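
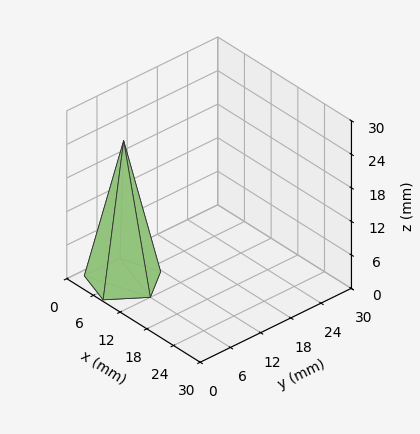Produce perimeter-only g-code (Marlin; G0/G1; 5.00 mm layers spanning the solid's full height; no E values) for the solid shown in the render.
Reading the render: the shape is a regular 5-sided pyramid, base circumscribed radius ≈ 6 mm, apex at z ≈ 25 mm (dimensions read to the nearest mm from the axis ticks). For the g-code, the solid's height is divided into equal slices at the stated Δz and each level perimeter traced with G1 moves after a G0 lift.

; perimeter-only toolpath
G21 ; units = mm
G90 ; absolute positioning
G28 ; home
; layer 1
G0 Z5.00
G0 X10.80 Y6.00
G1 X7.48 Y10.57
G1 X2.12 Y8.82
G1 X2.12 Y3.18
G1 X7.48 Y1.43
G1 X10.80 Y6.00
; layer 2
G0 Z10.00
G0 X9.60 Y6.00
G1 X7.11 Y9.43
G1 X3.09 Y8.12
G1 X3.09 Y3.88
G1 X7.11 Y2.57
G1 X9.60 Y6.00
; layer 3
G0 Z15.00
G0 X8.40 Y6.00
G1 X6.74 Y8.28
G1 X4.06 Y7.41
G1 X4.06 Y4.59
G1 X6.74 Y3.72
G1 X8.40 Y6.00
; layer 4
G0 Z20.00
G0 X7.20 Y6.00
G1 X6.37 Y7.14
G1 X5.03 Y6.71
G1 X5.03 Y5.29
G1 X6.37 Y4.86
G1 X7.20 Y6.00
M2 ; end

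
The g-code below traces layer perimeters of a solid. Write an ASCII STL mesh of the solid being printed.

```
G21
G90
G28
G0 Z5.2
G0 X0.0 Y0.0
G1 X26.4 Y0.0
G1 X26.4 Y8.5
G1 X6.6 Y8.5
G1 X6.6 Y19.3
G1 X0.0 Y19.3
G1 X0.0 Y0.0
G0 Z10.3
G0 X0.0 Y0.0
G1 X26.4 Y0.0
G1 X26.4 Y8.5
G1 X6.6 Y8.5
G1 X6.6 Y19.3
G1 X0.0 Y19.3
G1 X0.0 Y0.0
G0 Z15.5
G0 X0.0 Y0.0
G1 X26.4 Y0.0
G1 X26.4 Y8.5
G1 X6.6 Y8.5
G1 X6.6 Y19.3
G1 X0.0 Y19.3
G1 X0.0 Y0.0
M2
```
solid part
  facet normal 0.0000 0.0000 -1.0000
    outer loop
      vertex 26.4 8.5 0.0
      vertex 26.4 0.0 0.0
      vertex 0.0 0.0 0.0
    endloop
  endfacet
  facet normal 0.0000 0.0000 -1.0000
    outer loop
      vertex 6.6 8.5 0.0
      vertex 26.4 8.5 0.0
      vertex 0.0 0.0 0.0
    endloop
  endfacet
  facet normal 0.0000 0.0000 -1.0000
    outer loop
      vertex 6.6 19.3 0.0
      vertex 6.6 8.5 0.0
      vertex 0.0 0.0 0.0
    endloop
  endfacet
  facet normal 0.0000 0.0000 -1.0000
    outer loop
      vertex 0.0 19.3 0.0
      vertex 6.6 19.3 0.0
      vertex 0.0 0.0 0.0
    endloop
  endfacet
  facet normal 0.0000 0.0000 1.0000
    outer loop
      vertex 0.0 0.0 15.5
      vertex 26.4 0.0 15.5
      vertex 26.4 8.5 15.5
    endloop
  endfacet
  facet normal 0.0000 0.0000 1.0000
    outer loop
      vertex 0.0 0.0 15.5
      vertex 26.4 8.5 15.5
      vertex 6.6 8.5 15.5
    endloop
  endfacet
  facet normal 0.0000 0.0000 1.0000
    outer loop
      vertex 0.0 0.0 15.5
      vertex 6.6 8.5 15.5
      vertex 6.6 19.3 15.5
    endloop
  endfacet
  facet normal 0.0000 0.0000 1.0000
    outer loop
      vertex 0.0 0.0 15.5
      vertex 6.6 19.3 15.5
      vertex 0.0 19.3 15.5
    endloop
  endfacet
  facet normal 0.0000 -1.0000 0.0000
    outer loop
      vertex 0.0 0.0 0.0
      vertex 26.4 0.0 0.0
      vertex 26.4 0.0 15.5
    endloop
  endfacet
  facet normal 0.0000 -1.0000 0.0000
    outer loop
      vertex 0.0 0.0 0.0
      vertex 26.4 0.0 15.5
      vertex 0.0 0.0 15.5
    endloop
  endfacet
  facet normal 1.0000 0.0000 0.0000
    outer loop
      vertex 26.4 0.0 0.0
      vertex 26.4 8.5 0.0
      vertex 26.4 8.5 15.5
    endloop
  endfacet
  facet normal 1.0000 0.0000 0.0000
    outer loop
      vertex 26.4 0.0 0.0
      vertex 26.4 8.5 15.5
      vertex 26.4 0.0 15.5
    endloop
  endfacet
  facet normal 0.0000 1.0000 0.0000
    outer loop
      vertex 26.4 8.5 0.0
      vertex 6.6 8.5 0.0
      vertex 6.6 8.5 15.5
    endloop
  endfacet
  facet normal 0.0000 1.0000 0.0000
    outer loop
      vertex 26.4 8.5 0.0
      vertex 6.6 8.5 15.5
      vertex 26.4 8.5 15.5
    endloop
  endfacet
  facet normal 1.0000 0.0000 0.0000
    outer loop
      vertex 6.6 8.5 0.0
      vertex 6.6 19.3 0.0
      vertex 6.6 19.3 15.5
    endloop
  endfacet
  facet normal 1.0000 0.0000 0.0000
    outer loop
      vertex 6.6 8.5 0.0
      vertex 6.6 19.3 15.5
      vertex 6.6 8.5 15.5
    endloop
  endfacet
  facet normal 0.0000 1.0000 0.0000
    outer loop
      vertex 6.6 19.3 0.0
      vertex 0.0 19.3 0.0
      vertex 0.0 19.3 15.5
    endloop
  endfacet
  facet normal 0.0000 1.0000 0.0000
    outer loop
      vertex 6.6 19.3 0.0
      vertex 0.0 19.3 15.5
      vertex 6.6 19.3 15.5
    endloop
  endfacet
  facet normal -1.0000 0.0000 0.0000
    outer loop
      vertex 0.0 19.3 0.0
      vertex 0.0 0.0 0.0
      vertex 0.0 0.0 15.5
    endloop
  endfacet
  facet normal -1.0000 0.0000 0.0000
    outer loop
      vertex 0.0 19.3 0.0
      vertex 0.0 0.0 15.5
      vertex 0.0 19.3 15.5
    endloop
  endfacet
endsolid part

The G0 Z moves step by Δz≈5.2 mm. Every layer's G1 loop is the same polygon, so the solid is a straight extrusion of it from z=0 to z≈15.5. Closing with flat bottom and top caps and triangulating gives 20 facets — an L-shaped prism: outer 26.4 × 19.3 mm, arm thicknesses ≈ 8.5 mm (horizontal) and 6.6 mm (vertical), extruded 15.5 mm in z.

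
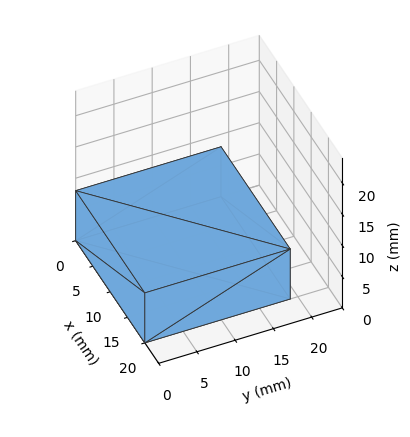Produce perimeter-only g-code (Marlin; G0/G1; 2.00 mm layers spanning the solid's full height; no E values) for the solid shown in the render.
Reading the render: the shape is a rectangular box, roughly 20 × 19 mm footprint and 8 mm tall (dimensions read to the nearest mm from the axis ticks). For the g-code, the solid's height is divided into equal slices at the stated Δz and each level perimeter traced with G1 moves after a G0 lift.

; perimeter-only toolpath
G21 ; units = mm
G90 ; absolute positioning
G28 ; home
; layer 1
G0 Z2.00
G0 X0.00 Y0.00
G1 X20.00 Y0.00
G1 X20.00 Y19.00
G1 X0.00 Y19.00
G1 X0.00 Y0.00
; layer 2
G0 Z4.00
G0 X0.00 Y0.00
G1 X20.00 Y0.00
G1 X20.00 Y19.00
G1 X0.00 Y19.00
G1 X0.00 Y0.00
; layer 3
G0 Z6.00
G0 X0.00 Y0.00
G1 X20.00 Y0.00
G1 X20.00 Y19.00
G1 X0.00 Y19.00
G1 X0.00 Y0.00
; layer 4
G0 Z8.00
G0 X0.00 Y0.00
G1 X20.00 Y0.00
G1 X20.00 Y19.00
G1 X0.00 Y19.00
G1 X0.00 Y0.00
M2 ; end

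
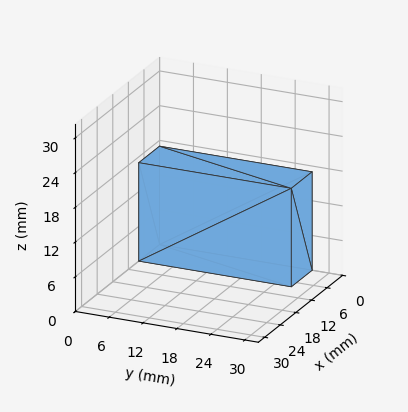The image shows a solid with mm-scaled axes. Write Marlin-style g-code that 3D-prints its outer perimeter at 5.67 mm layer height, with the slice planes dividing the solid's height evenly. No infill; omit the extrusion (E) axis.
Reading the render: the shape is a rectangular box, roughly 8 × 27 mm footprint and 17 mm tall (dimensions read to the nearest mm from the axis ticks). For the g-code, the solid's height is divided into equal slices at the stated Δz and each level perimeter traced with G1 moves after a G0 lift.

; perimeter-only toolpath
G21 ; units = mm
G90 ; absolute positioning
G28 ; home
; layer 1
G0 Z5.67
G0 X0.00 Y0.00
G1 X8.00 Y0.00
G1 X8.00 Y27.00
G1 X0.00 Y27.00
G1 X0.00 Y0.00
; layer 2
G0 Z11.33
G0 X0.00 Y0.00
G1 X8.00 Y0.00
G1 X8.00 Y27.00
G1 X0.00 Y27.00
G1 X0.00 Y0.00
; layer 3
G0 Z17.00
G0 X0.00 Y0.00
G1 X8.00 Y0.00
G1 X8.00 Y27.00
G1 X0.00 Y27.00
G1 X0.00 Y0.00
M2 ; end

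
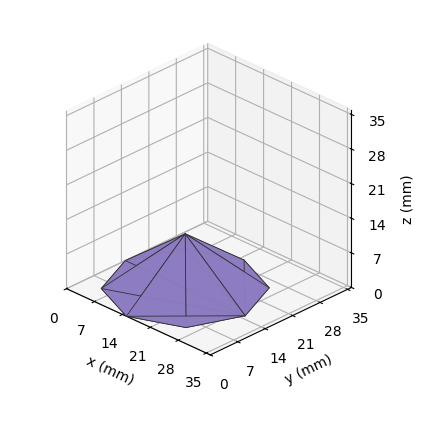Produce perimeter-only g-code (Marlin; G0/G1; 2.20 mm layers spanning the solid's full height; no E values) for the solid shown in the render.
Reading the render: the shape is a regular 8-sided pyramid, base circumscribed radius ≈ 15 mm, apex at z ≈ 11 mm (dimensions read to the nearest mm from the axis ticks). For the g-code, the solid's height is divided into equal slices at the stated Δz and each level perimeter traced with G1 moves after a G0 lift.

; perimeter-only toolpath
G21 ; units = mm
G90 ; absolute positioning
G28 ; home
; layer 1
G0 Z2.20
G0 X27.00 Y15.00
G1 X23.49 Y23.49
G1 X15.00 Y27.00
G1 X6.51 Y23.49
G1 X3.00 Y15.00
G1 X6.51 Y6.51
G1 X15.00 Y3.00
G1 X23.49 Y6.51
G1 X27.00 Y15.00
; layer 2
G0 Z4.40
G0 X24.00 Y15.00
G1 X21.37 Y21.37
G1 X15.00 Y24.00
G1 X8.63 Y21.37
G1 X6.00 Y15.00
G1 X8.63 Y8.63
G1 X15.00 Y6.00
G1 X21.37 Y8.63
G1 X24.00 Y15.00
; layer 3
G0 Z6.60
G0 X21.00 Y15.00
G1 X19.24 Y19.24
G1 X15.00 Y21.00
G1 X10.76 Y19.24
G1 X9.00 Y15.00
G1 X10.76 Y10.76
G1 X15.00 Y9.00
G1 X19.24 Y10.76
G1 X21.00 Y15.00
; layer 4
G0 Z8.80
G0 X18.00 Y15.00
G1 X17.12 Y17.12
G1 X15.00 Y18.00
G1 X12.88 Y17.12
G1 X12.00 Y15.00
G1 X12.88 Y12.88
G1 X15.00 Y12.00
G1 X17.12 Y12.88
G1 X18.00 Y15.00
M2 ; end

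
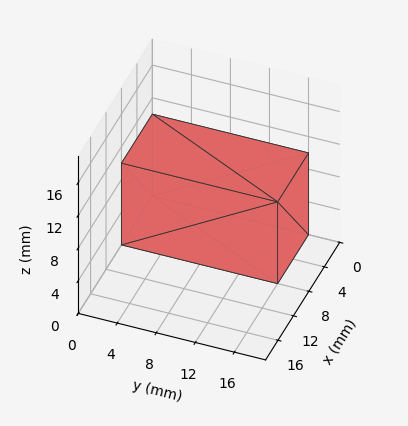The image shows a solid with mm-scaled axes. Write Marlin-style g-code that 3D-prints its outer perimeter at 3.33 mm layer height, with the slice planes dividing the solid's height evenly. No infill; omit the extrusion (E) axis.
Reading the render: the shape is a rectangular box, roughly 8 × 16 mm footprint and 10 mm tall (dimensions read to the nearest mm from the axis ticks). For the g-code, the solid's height is divided into equal slices at the stated Δz and each level perimeter traced with G1 moves after a G0 lift.

; perimeter-only toolpath
G21 ; units = mm
G90 ; absolute positioning
G28 ; home
; layer 1
G0 Z3.33
G0 X0.00 Y0.00
G1 X8.00 Y0.00
G1 X8.00 Y16.00
G1 X0.00 Y16.00
G1 X0.00 Y0.00
; layer 2
G0 Z6.67
G0 X0.00 Y0.00
G1 X8.00 Y0.00
G1 X8.00 Y16.00
G1 X0.00 Y16.00
G1 X0.00 Y0.00
; layer 3
G0 Z10.00
G0 X0.00 Y0.00
G1 X8.00 Y0.00
G1 X8.00 Y16.00
G1 X0.00 Y16.00
G1 X0.00 Y0.00
M2 ; end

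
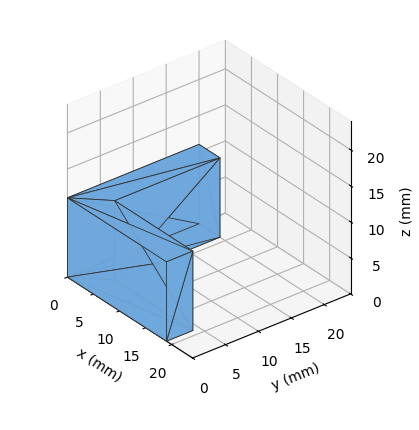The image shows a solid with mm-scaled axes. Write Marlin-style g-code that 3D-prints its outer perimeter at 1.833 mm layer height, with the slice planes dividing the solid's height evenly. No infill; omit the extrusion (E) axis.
Reading the render: the shape is an L-shaped prism: outer 19 × 20 mm, arm thicknesses ≈ 4 mm (horizontal) and 4 mm (vertical), extruded 11 mm in z (dimensions read to the nearest mm from the axis ticks). For the g-code, the solid's height is divided into equal slices at the stated Δz and each level perimeter traced with G1 moves after a G0 lift.

; perimeter-only toolpath
G21 ; units = mm
G90 ; absolute positioning
G28 ; home
; layer 1
G0 Z1.833
G0 X0.000 Y0.000
G1 X19.000 Y0.000
G1 X19.000 Y4.000
G1 X4.000 Y4.000
G1 X4.000 Y20.000
G1 X0.000 Y20.000
G1 X0.000 Y0.000
; layer 2
G0 Z3.667
G0 X0.000 Y0.000
G1 X19.000 Y0.000
G1 X19.000 Y4.000
G1 X4.000 Y4.000
G1 X4.000 Y20.000
G1 X0.000 Y20.000
G1 X0.000 Y0.000
; layer 3
G0 Z5.500
G0 X0.000 Y0.000
G1 X19.000 Y0.000
G1 X19.000 Y4.000
G1 X4.000 Y4.000
G1 X4.000 Y20.000
G1 X0.000 Y20.000
G1 X0.000 Y0.000
; layer 4
G0 Z7.333
G0 X0.000 Y0.000
G1 X19.000 Y0.000
G1 X19.000 Y4.000
G1 X4.000 Y4.000
G1 X4.000 Y20.000
G1 X0.000 Y20.000
G1 X0.000 Y0.000
; layer 5
G0 Z9.167
G0 X0.000 Y0.000
G1 X19.000 Y0.000
G1 X19.000 Y4.000
G1 X4.000 Y4.000
G1 X4.000 Y20.000
G1 X0.000 Y20.000
G1 X0.000 Y0.000
; layer 6
G0 Z11.000
G0 X0.000 Y0.000
G1 X19.000 Y0.000
G1 X19.000 Y4.000
G1 X4.000 Y4.000
G1 X4.000 Y20.000
G1 X0.000 Y20.000
G1 X0.000 Y0.000
M2 ; end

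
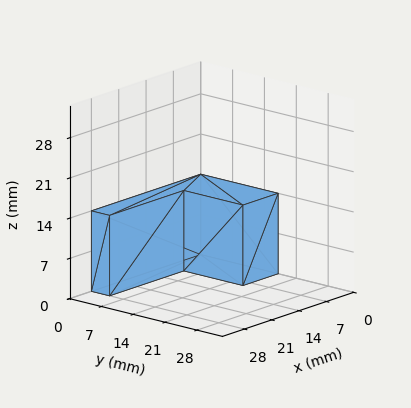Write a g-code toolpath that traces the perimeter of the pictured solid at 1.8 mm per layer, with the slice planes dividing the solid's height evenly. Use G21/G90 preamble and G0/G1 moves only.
Reading the render: the shape is an L-shaped prism: outer 28 × 17 mm, arm thicknesses ≈ 4 mm (horizontal) and 9 mm (vertical), extruded 14 mm in z (dimensions read to the nearest mm from the axis ticks). For the g-code, the solid's height is divided into equal slices at the stated Δz and each level perimeter traced with G1 moves after a G0 lift.

; perimeter-only toolpath
G21 ; units = mm
G90 ; absolute positioning
G28 ; home
; layer 1
G0 Z1.8
G0 X0.0 Y0.0
G1 X28.0 Y0.0
G1 X28.0 Y4.0
G1 X9.0 Y4.0
G1 X9.0 Y17.0
G1 X0.0 Y17.0
G1 X0.0 Y0.0
; layer 2
G0 Z3.5
G0 X0.0 Y0.0
G1 X28.0 Y0.0
G1 X28.0 Y4.0
G1 X9.0 Y4.0
G1 X9.0 Y17.0
G1 X0.0 Y17.0
G1 X0.0 Y0.0
; layer 3
G0 Z5.2
G0 X0.0 Y0.0
G1 X28.0 Y0.0
G1 X28.0 Y4.0
G1 X9.0 Y4.0
G1 X9.0 Y17.0
G1 X0.0 Y17.0
G1 X0.0 Y0.0
; layer 4
G0 Z7.0
G0 X0.0 Y0.0
G1 X28.0 Y0.0
G1 X28.0 Y4.0
G1 X9.0 Y4.0
G1 X9.0 Y17.0
G1 X0.0 Y17.0
G1 X0.0 Y0.0
; layer 5
G0 Z8.8
G0 X0.0 Y0.0
G1 X28.0 Y0.0
G1 X28.0 Y4.0
G1 X9.0 Y4.0
G1 X9.0 Y17.0
G1 X0.0 Y17.0
G1 X0.0 Y0.0
; layer 6
G0 Z10.5
G0 X0.0 Y0.0
G1 X28.0 Y0.0
G1 X28.0 Y4.0
G1 X9.0 Y4.0
G1 X9.0 Y17.0
G1 X0.0 Y17.0
G1 X0.0 Y0.0
; layer 7
G0 Z12.2
G0 X0.0 Y0.0
G1 X28.0 Y0.0
G1 X28.0 Y4.0
G1 X9.0 Y4.0
G1 X9.0 Y17.0
G1 X0.0 Y17.0
G1 X0.0 Y0.0
; layer 8
G0 Z14.0
G0 X0.0 Y0.0
G1 X28.0 Y0.0
G1 X28.0 Y4.0
G1 X9.0 Y4.0
G1 X9.0 Y17.0
G1 X0.0 Y17.0
G1 X0.0 Y0.0
M2 ; end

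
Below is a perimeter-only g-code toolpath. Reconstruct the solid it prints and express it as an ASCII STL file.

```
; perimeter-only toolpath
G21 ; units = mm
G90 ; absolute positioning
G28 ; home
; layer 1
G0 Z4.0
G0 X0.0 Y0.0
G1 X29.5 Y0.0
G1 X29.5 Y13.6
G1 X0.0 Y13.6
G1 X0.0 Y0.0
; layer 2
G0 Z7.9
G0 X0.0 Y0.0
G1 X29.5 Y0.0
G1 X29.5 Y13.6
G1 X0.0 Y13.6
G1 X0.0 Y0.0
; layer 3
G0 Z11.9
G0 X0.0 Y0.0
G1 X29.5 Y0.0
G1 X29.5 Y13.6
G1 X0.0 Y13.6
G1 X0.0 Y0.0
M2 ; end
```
solid part
  facet normal 0.0000 0.0000 -1.0000
    outer loop
      vertex 29.5 13.6 0.0
      vertex 29.5 0.0 0.0
      vertex 0.0 0.0 0.0
    endloop
  endfacet
  facet normal 0.0000 0.0000 -1.0000
    outer loop
      vertex 0.0 13.6 0.0
      vertex 29.5 13.6 0.0
      vertex 0.0 0.0 0.0
    endloop
  endfacet
  facet normal 0.0000 0.0000 1.0000
    outer loop
      vertex 0.0 0.0 11.9
      vertex 29.5 0.0 11.9
      vertex 29.5 13.6 11.9
    endloop
  endfacet
  facet normal 0.0000 0.0000 1.0000
    outer loop
      vertex 0.0 0.0 11.9
      vertex 29.5 13.6 11.9
      vertex 0.0 13.6 11.9
    endloop
  endfacet
  facet normal 0.0000 -1.0000 0.0000
    outer loop
      vertex 0.0 0.0 0.0
      vertex 29.5 0.0 0.0
      vertex 29.5 0.0 11.9
    endloop
  endfacet
  facet normal 0.0000 -1.0000 0.0000
    outer loop
      vertex 0.0 0.0 0.0
      vertex 29.5 0.0 11.9
      vertex 0.0 0.0 11.9
    endloop
  endfacet
  facet normal 0.0000 1.0000 0.0000
    outer loop
      vertex 29.5 13.6 11.9
      vertex 29.5 13.6 0.0
      vertex 0.0 13.6 0.0
    endloop
  endfacet
  facet normal 0.0000 1.0000 0.0000
    outer loop
      vertex 0.0 13.6 11.9
      vertex 29.5 13.6 11.9
      vertex 0.0 13.6 0.0
    endloop
  endfacet
  facet normal -1.0000 0.0000 0.0000
    outer loop
      vertex 0.0 13.6 11.9
      vertex 0.0 13.6 0.0
      vertex 0.0 0.0 0.0
    endloop
  endfacet
  facet normal -1.0000 0.0000 0.0000
    outer loop
      vertex 0.0 0.0 11.9
      vertex 0.0 13.6 11.9
      vertex 0.0 0.0 0.0
    endloop
  endfacet
  facet normal 1.0000 0.0000 0.0000
    outer loop
      vertex 29.5 0.0 0.0
      vertex 29.5 13.6 0.0
      vertex 29.5 13.6 11.9
    endloop
  endfacet
  facet normal 1.0000 0.0000 0.0000
    outer loop
      vertex 29.5 0.0 0.0
      vertex 29.5 13.6 11.9
      vertex 29.5 0.0 11.9
    endloop
  endfacet
endsolid part

The G0 Z moves step by Δz≈4.0 mm. Every layer's G1 loop is the same polygon, so the solid is a straight extrusion of it from z=0 to z≈11.9. Closing with flat bottom and top caps and triangulating gives 12 facets — a rectangular box, roughly 29.5 × 13.6 mm footprint and 11.9 mm tall.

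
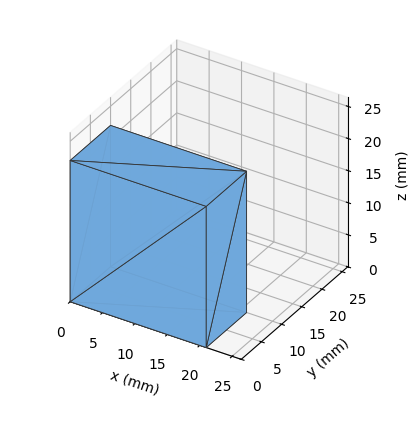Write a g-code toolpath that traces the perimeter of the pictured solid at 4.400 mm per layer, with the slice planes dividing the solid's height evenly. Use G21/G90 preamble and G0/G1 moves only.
Reading the render: the shape is a rectangular box, roughly 21 × 10 mm footprint and 22 mm tall (dimensions read to the nearest mm from the axis ticks). For the g-code, the solid's height is divided into equal slices at the stated Δz and each level perimeter traced with G1 moves after a G0 lift.

; perimeter-only toolpath
G21 ; units = mm
G90 ; absolute positioning
G28 ; home
; layer 1
G0 Z4.400
G0 X0.000 Y0.000
G1 X21.000 Y0.000
G1 X21.000 Y10.000
G1 X0.000 Y10.000
G1 X0.000 Y0.000
; layer 2
G0 Z8.800
G0 X0.000 Y0.000
G1 X21.000 Y0.000
G1 X21.000 Y10.000
G1 X0.000 Y10.000
G1 X0.000 Y0.000
; layer 3
G0 Z13.200
G0 X0.000 Y0.000
G1 X21.000 Y0.000
G1 X21.000 Y10.000
G1 X0.000 Y10.000
G1 X0.000 Y0.000
; layer 4
G0 Z17.600
G0 X0.000 Y0.000
G1 X21.000 Y0.000
G1 X21.000 Y10.000
G1 X0.000 Y10.000
G1 X0.000 Y0.000
; layer 5
G0 Z22.000
G0 X0.000 Y0.000
G1 X21.000 Y0.000
G1 X21.000 Y10.000
G1 X0.000 Y10.000
G1 X0.000 Y0.000
M2 ; end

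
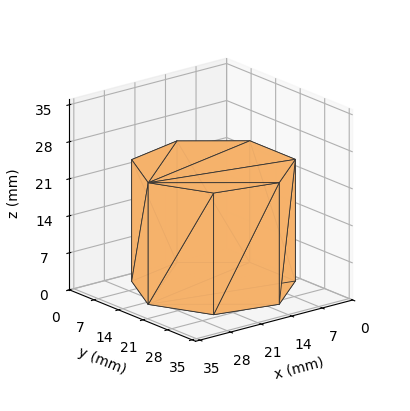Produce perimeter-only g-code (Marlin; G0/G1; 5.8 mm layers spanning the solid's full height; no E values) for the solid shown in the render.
Reading the render: the shape is a regular 7-sided prism (a cylinder approximated with 7 flat sides), circumscribed radius ≈ 15 mm, height ≈ 23 mm (dimensions read to the nearest mm from the axis ticks). For the g-code, the solid's height is divided into equal slices at the stated Δz and each level perimeter traced with G1 moves after a G0 lift.

; perimeter-only toolpath
G21 ; units = mm
G90 ; absolute positioning
G28 ; home
; layer 1
G0 Z5.8
G0 X30.0 Y15.0
G1 X24.4 Y26.7
G1 X11.7 Y29.6
G1 X1.5 Y21.5
G1 X1.5 Y8.5
G1 X11.7 Y0.4
G1 X24.4 Y3.3
G1 X30.0 Y15.0
; layer 2
G0 Z11.5
G0 X30.0 Y15.0
G1 X24.4 Y26.7
G1 X11.7 Y29.6
G1 X1.5 Y21.5
G1 X1.5 Y8.5
G1 X11.7 Y0.4
G1 X24.4 Y3.3
G1 X30.0 Y15.0
; layer 3
G0 Z17.2
G0 X30.0 Y15.0
G1 X24.4 Y26.7
G1 X11.7 Y29.6
G1 X1.5 Y21.5
G1 X1.5 Y8.5
G1 X11.7 Y0.4
G1 X24.4 Y3.3
G1 X30.0 Y15.0
; layer 4
G0 Z23.0
G0 X30.0 Y15.0
G1 X24.4 Y26.7
G1 X11.7 Y29.6
G1 X1.5 Y21.5
G1 X1.5 Y8.5
G1 X11.7 Y0.4
G1 X24.4 Y3.3
G1 X30.0 Y15.0
M2 ; end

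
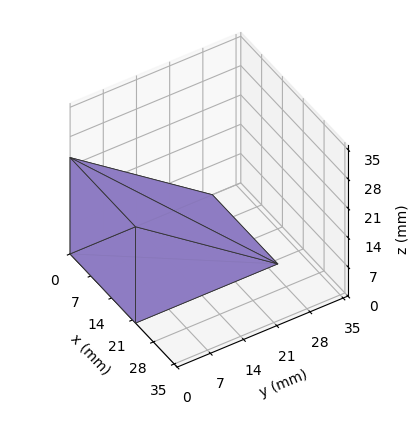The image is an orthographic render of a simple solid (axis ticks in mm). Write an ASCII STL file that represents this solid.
Reading the render: the shape is a wedge (ramp): 22 × 30 mm base, rising to 23 mm along the y=0 edge and sloping linearly to z=0 at y=30 (dimensions read to the nearest mm from the axis ticks). For the STL, each face is triangulated and given an outward normal.

solid part
  facet normal 0.0000 0.0000 -1.0000
    outer loop
      vertex 22.000 30.000 0.000
      vertex 22.000 0.000 0.000
      vertex 0.000 0.000 0.000
    endloop
  endfacet
  facet normal 0.0000 0.0000 -1.0000
    outer loop
      vertex 0.000 30.000 0.000
      vertex 22.000 30.000 0.000
      vertex 0.000 0.000 0.000
    endloop
  endfacet
  facet normal 0.0000 -1.0000 0.0000
    outer loop
      vertex 0.000 0.000 0.000
      vertex 22.000 0.000 0.000
      vertex 22.000 0.000 23.000
    endloop
  endfacet
  facet normal 0.0000 -1.0000 0.0000
    outer loop
      vertex 0.000 0.000 0.000
      vertex 22.000 0.000 23.000
      vertex 0.000 0.000 23.000
    endloop
  endfacet
  facet normal 0.0000 0.6084 0.7936
    outer loop
      vertex 0.000 0.000 23.000
      vertex 22.000 0.000 23.000
      vertex 22.000 30.000 0.000
    endloop
  endfacet
  facet normal 0.0000 0.6084 0.7936
    outer loop
      vertex 0.000 0.000 23.000
      vertex 22.000 30.000 0.000
      vertex 0.000 30.000 0.000
    endloop
  endfacet
  facet normal -1.0000 0.0000 0.0000
    outer loop
      vertex 0.000 0.000 23.000
      vertex 0.000 30.000 0.000
      vertex 0.000 0.000 0.000
    endloop
  endfacet
  facet normal 1.0000 0.0000 0.0000
    outer loop
      vertex 22.000 0.000 0.000
      vertex 22.000 30.000 0.000
      vertex 22.000 0.000 23.000
    endloop
  endfacet
endsolid part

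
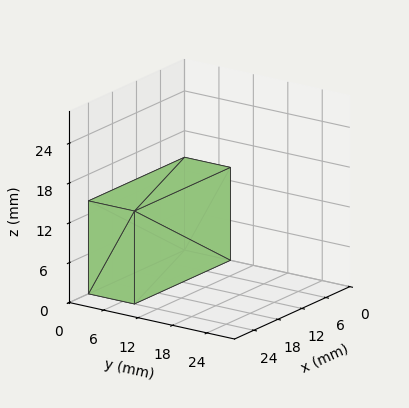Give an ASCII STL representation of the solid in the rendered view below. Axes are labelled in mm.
Reading the render: the shape is a rectangular box, roughly 24 × 8 mm footprint and 14 mm tall (dimensions read to the nearest mm from the axis ticks). For the STL, each face is triangulated and given an outward normal.

solid part
  facet normal 0.0000 0.0000 -1.0000
    outer loop
      vertex 24.000 8.000 0.000
      vertex 24.000 0.000 0.000
      vertex 0.000 0.000 0.000
    endloop
  endfacet
  facet normal 0.0000 0.0000 -1.0000
    outer loop
      vertex 0.000 8.000 0.000
      vertex 24.000 8.000 0.000
      vertex 0.000 0.000 0.000
    endloop
  endfacet
  facet normal 0.0000 0.0000 1.0000
    outer loop
      vertex 0.000 0.000 14.000
      vertex 24.000 0.000 14.000
      vertex 24.000 8.000 14.000
    endloop
  endfacet
  facet normal 0.0000 0.0000 1.0000
    outer loop
      vertex 0.000 0.000 14.000
      vertex 24.000 8.000 14.000
      vertex 0.000 8.000 14.000
    endloop
  endfacet
  facet normal 0.0000 -1.0000 0.0000
    outer loop
      vertex 0.000 0.000 0.000
      vertex 24.000 0.000 0.000
      vertex 24.000 0.000 14.000
    endloop
  endfacet
  facet normal 0.0000 -1.0000 0.0000
    outer loop
      vertex 0.000 0.000 0.000
      vertex 24.000 0.000 14.000
      vertex 0.000 0.000 14.000
    endloop
  endfacet
  facet normal 0.0000 1.0000 0.0000
    outer loop
      vertex 24.000 8.000 14.000
      vertex 24.000 8.000 0.000
      vertex 0.000 8.000 0.000
    endloop
  endfacet
  facet normal 0.0000 1.0000 0.0000
    outer loop
      vertex 0.000 8.000 14.000
      vertex 24.000 8.000 14.000
      vertex 0.000 8.000 0.000
    endloop
  endfacet
  facet normal -1.0000 0.0000 0.0000
    outer loop
      vertex 0.000 8.000 14.000
      vertex 0.000 8.000 0.000
      vertex 0.000 0.000 0.000
    endloop
  endfacet
  facet normal -1.0000 0.0000 0.0000
    outer loop
      vertex 0.000 0.000 14.000
      vertex 0.000 8.000 14.000
      vertex 0.000 0.000 0.000
    endloop
  endfacet
  facet normal 1.0000 0.0000 0.0000
    outer loop
      vertex 24.000 0.000 0.000
      vertex 24.000 8.000 0.000
      vertex 24.000 8.000 14.000
    endloop
  endfacet
  facet normal 1.0000 0.0000 0.0000
    outer loop
      vertex 24.000 0.000 0.000
      vertex 24.000 8.000 14.000
      vertex 24.000 0.000 14.000
    endloop
  endfacet
endsolid part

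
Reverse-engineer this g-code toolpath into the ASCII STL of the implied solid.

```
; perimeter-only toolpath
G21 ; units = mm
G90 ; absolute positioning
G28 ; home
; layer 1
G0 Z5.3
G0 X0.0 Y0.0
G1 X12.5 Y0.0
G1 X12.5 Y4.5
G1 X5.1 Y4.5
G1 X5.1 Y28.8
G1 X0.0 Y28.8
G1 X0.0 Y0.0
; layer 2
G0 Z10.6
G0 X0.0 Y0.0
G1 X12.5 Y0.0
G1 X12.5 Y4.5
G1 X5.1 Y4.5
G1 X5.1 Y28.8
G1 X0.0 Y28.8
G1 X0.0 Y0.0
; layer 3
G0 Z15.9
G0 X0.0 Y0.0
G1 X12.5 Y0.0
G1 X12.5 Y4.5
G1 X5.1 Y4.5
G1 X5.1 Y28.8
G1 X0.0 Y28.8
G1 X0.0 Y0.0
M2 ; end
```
solid part
  facet normal 0.0000 0.0000 -1.0000
    outer loop
      vertex 12.5 4.5 0.0
      vertex 12.5 0.0 0.0
      vertex 0.0 0.0 0.0
    endloop
  endfacet
  facet normal 0.0000 0.0000 -1.0000
    outer loop
      vertex 5.1 4.5 0.0
      vertex 12.5 4.5 0.0
      vertex 0.0 0.0 0.0
    endloop
  endfacet
  facet normal 0.0000 0.0000 -1.0000
    outer loop
      vertex 5.1 28.8 0.0
      vertex 5.1 4.5 0.0
      vertex 0.0 0.0 0.0
    endloop
  endfacet
  facet normal 0.0000 0.0000 -1.0000
    outer loop
      vertex 0.0 28.8 0.0
      vertex 5.1 28.8 0.0
      vertex 0.0 0.0 0.0
    endloop
  endfacet
  facet normal 0.0000 0.0000 1.0000
    outer loop
      vertex 0.0 0.0 15.9
      vertex 12.5 0.0 15.9
      vertex 12.5 4.5 15.9
    endloop
  endfacet
  facet normal 0.0000 0.0000 1.0000
    outer loop
      vertex 0.0 0.0 15.9
      vertex 12.5 4.5 15.9
      vertex 5.1 4.5 15.9
    endloop
  endfacet
  facet normal 0.0000 0.0000 1.0000
    outer loop
      vertex 0.0 0.0 15.9
      vertex 5.1 4.5 15.9
      vertex 5.1 28.8 15.9
    endloop
  endfacet
  facet normal 0.0000 0.0000 1.0000
    outer loop
      vertex 0.0 0.0 15.9
      vertex 5.1 28.8 15.9
      vertex 0.0 28.8 15.9
    endloop
  endfacet
  facet normal 0.0000 -1.0000 0.0000
    outer loop
      vertex 0.0 0.0 0.0
      vertex 12.5 0.0 0.0
      vertex 12.5 0.0 15.9
    endloop
  endfacet
  facet normal 0.0000 -1.0000 0.0000
    outer loop
      vertex 0.0 0.0 0.0
      vertex 12.5 0.0 15.9
      vertex 0.0 0.0 15.9
    endloop
  endfacet
  facet normal 1.0000 0.0000 0.0000
    outer loop
      vertex 12.5 0.0 0.0
      vertex 12.5 4.5 0.0
      vertex 12.5 4.5 15.9
    endloop
  endfacet
  facet normal 1.0000 0.0000 0.0000
    outer loop
      vertex 12.5 0.0 0.0
      vertex 12.5 4.5 15.9
      vertex 12.5 0.0 15.9
    endloop
  endfacet
  facet normal 0.0000 1.0000 0.0000
    outer loop
      vertex 12.5 4.5 0.0
      vertex 5.1 4.5 0.0
      vertex 5.1 4.5 15.9
    endloop
  endfacet
  facet normal 0.0000 1.0000 0.0000
    outer loop
      vertex 12.5 4.5 0.0
      vertex 5.1 4.5 15.9
      vertex 12.5 4.5 15.9
    endloop
  endfacet
  facet normal 1.0000 0.0000 0.0000
    outer loop
      vertex 5.1 4.5 0.0
      vertex 5.1 28.8 0.0
      vertex 5.1 28.8 15.9
    endloop
  endfacet
  facet normal 1.0000 0.0000 0.0000
    outer loop
      vertex 5.1 4.5 0.0
      vertex 5.1 28.8 15.9
      vertex 5.1 4.5 15.9
    endloop
  endfacet
  facet normal 0.0000 1.0000 0.0000
    outer loop
      vertex 5.1 28.8 0.0
      vertex 0.0 28.8 0.0
      vertex 0.0 28.8 15.9
    endloop
  endfacet
  facet normal 0.0000 1.0000 0.0000
    outer loop
      vertex 5.1 28.8 0.0
      vertex 0.0 28.8 15.9
      vertex 5.1 28.8 15.9
    endloop
  endfacet
  facet normal -1.0000 0.0000 0.0000
    outer loop
      vertex 0.0 28.8 0.0
      vertex 0.0 0.0 0.0
      vertex 0.0 0.0 15.9
    endloop
  endfacet
  facet normal -1.0000 0.0000 0.0000
    outer loop
      vertex 0.0 28.8 0.0
      vertex 0.0 0.0 15.9
      vertex 0.0 28.8 15.9
    endloop
  endfacet
endsolid part

The G0 Z moves step by Δz≈5.3 mm. Every layer's G1 loop is the same polygon, so the solid is a straight extrusion of it from z=0 to z≈15.9. Closing with flat bottom and top caps and triangulating gives 20 facets — an L-shaped prism: outer 12.5 × 28.8 mm, arm thicknesses ≈ 4.5 mm (horizontal) and 5.1 mm (vertical), extruded 15.9 mm in z.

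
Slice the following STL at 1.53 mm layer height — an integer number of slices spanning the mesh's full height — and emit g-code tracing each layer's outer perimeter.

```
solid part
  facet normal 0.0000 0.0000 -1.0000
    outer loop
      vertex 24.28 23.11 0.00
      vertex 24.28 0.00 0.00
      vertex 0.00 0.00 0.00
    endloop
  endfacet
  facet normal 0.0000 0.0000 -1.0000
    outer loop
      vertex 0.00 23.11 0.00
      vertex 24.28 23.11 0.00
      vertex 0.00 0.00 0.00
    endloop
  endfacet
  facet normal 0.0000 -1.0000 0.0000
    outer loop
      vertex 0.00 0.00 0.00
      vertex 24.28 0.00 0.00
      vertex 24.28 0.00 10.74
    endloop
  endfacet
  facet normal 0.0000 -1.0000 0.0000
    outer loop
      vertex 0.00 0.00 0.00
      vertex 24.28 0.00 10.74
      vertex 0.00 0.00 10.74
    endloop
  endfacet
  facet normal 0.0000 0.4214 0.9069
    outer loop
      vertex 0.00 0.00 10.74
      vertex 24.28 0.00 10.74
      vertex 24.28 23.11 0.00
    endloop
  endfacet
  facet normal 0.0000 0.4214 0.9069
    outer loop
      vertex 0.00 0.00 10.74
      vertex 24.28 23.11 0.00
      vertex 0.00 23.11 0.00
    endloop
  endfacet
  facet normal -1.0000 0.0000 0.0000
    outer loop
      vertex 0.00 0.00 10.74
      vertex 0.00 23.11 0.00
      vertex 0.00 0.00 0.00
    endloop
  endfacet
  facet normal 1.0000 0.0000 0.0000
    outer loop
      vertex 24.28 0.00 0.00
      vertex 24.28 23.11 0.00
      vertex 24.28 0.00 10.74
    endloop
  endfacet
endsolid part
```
; perimeter-only toolpath
G21 ; units = mm
G90 ; absolute positioning
G28 ; home
; layer 1
G0 Z1.53
G0 X0.00 Y0.00
G1 X24.28 Y0.00
G1 X24.28 Y19.81
G1 X0.00 Y19.81
G1 X0.00 Y0.00
; layer 2
G0 Z3.07
G0 X0.00 Y0.00
G1 X24.28 Y0.00
G1 X24.28 Y16.51
G1 X0.00 Y16.51
G1 X0.00 Y0.00
; layer 3
G0 Z4.60
G0 X0.00 Y0.00
G1 X24.28 Y0.00
G1 X24.28 Y13.21
G1 X0.00 Y13.21
G1 X0.00 Y0.00
; layer 4
G0 Z6.14
G0 X0.00 Y0.00
G1 X24.28 Y0.00
G1 X24.28 Y9.90
G1 X0.00 Y9.90
G1 X0.00 Y0.00
; layer 5
G0 Z7.67
G0 X0.00 Y0.00
G1 X24.28 Y0.00
G1 X24.28 Y6.60
G1 X0.00 Y6.60
G1 X0.00 Y0.00
; layer 6
G0 Z9.21
G0 X0.00 Y0.00
G1 X24.28 Y0.00
G1 X24.28 Y3.30
G1 X0.00 Y3.30
G1 X0.00 Y0.00
M2 ; end

The solid is a wedge (ramp): 24.3 × 23.1 mm base, rising to 10.7 mm along the y=0 edge and sloping linearly to z=0 at y=23.1. Slicing at Δz = 1.53 mm — 7 equal slices spanning the solid's height, so layer i sits at z = i·h/7 — gives 6 non-empty perimeters. Each is a 4-segment closed polygon; G0 lifts to the layer z and rapids to the start vertex, then G1 traces the edges. The cross-section shrinks linearly with z (the slice at the apex is degenerate and omitted).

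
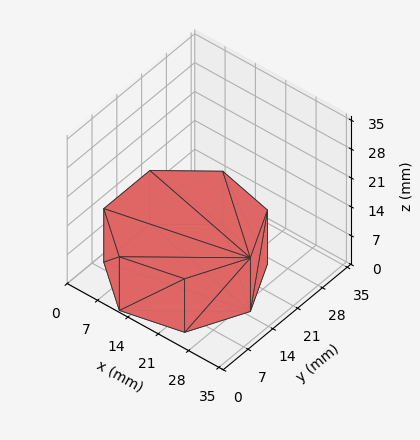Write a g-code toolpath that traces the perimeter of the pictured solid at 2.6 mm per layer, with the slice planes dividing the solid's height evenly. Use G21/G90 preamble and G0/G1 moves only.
Reading the render: the shape is a regular 7-sided prism (a cylinder approximated with 7 flat sides), circumscribed radius ≈ 15 mm, height ≈ 13 mm (dimensions read to the nearest mm from the axis ticks). For the g-code, the solid's height is divided into equal slices at the stated Δz and each level perimeter traced with G1 moves after a G0 lift.

; perimeter-only toolpath
G21 ; units = mm
G90 ; absolute positioning
G28 ; home
; layer 1
G0 Z2.6
G0 X30.0 Y15.0
G1 X24.4 Y26.7
G1 X11.7 Y29.6
G1 X1.5 Y21.5
G1 X1.5 Y8.5
G1 X11.7 Y0.4
G1 X24.4 Y3.3
G1 X30.0 Y15.0
; layer 2
G0 Z5.2
G0 X30.0 Y15.0
G1 X24.4 Y26.7
G1 X11.7 Y29.6
G1 X1.5 Y21.5
G1 X1.5 Y8.5
G1 X11.7 Y0.4
G1 X24.4 Y3.3
G1 X30.0 Y15.0
; layer 3
G0 Z7.8
G0 X30.0 Y15.0
G1 X24.4 Y26.7
G1 X11.7 Y29.6
G1 X1.5 Y21.5
G1 X1.5 Y8.5
G1 X11.7 Y0.4
G1 X24.4 Y3.3
G1 X30.0 Y15.0
; layer 4
G0 Z10.4
G0 X30.0 Y15.0
G1 X24.4 Y26.7
G1 X11.7 Y29.6
G1 X1.5 Y21.5
G1 X1.5 Y8.5
G1 X11.7 Y0.4
G1 X24.4 Y3.3
G1 X30.0 Y15.0
; layer 5
G0 Z13.0
G0 X30.0 Y15.0
G1 X24.4 Y26.7
G1 X11.7 Y29.6
G1 X1.5 Y21.5
G1 X1.5 Y8.5
G1 X11.7 Y0.4
G1 X24.4 Y3.3
G1 X30.0 Y15.0
M2 ; end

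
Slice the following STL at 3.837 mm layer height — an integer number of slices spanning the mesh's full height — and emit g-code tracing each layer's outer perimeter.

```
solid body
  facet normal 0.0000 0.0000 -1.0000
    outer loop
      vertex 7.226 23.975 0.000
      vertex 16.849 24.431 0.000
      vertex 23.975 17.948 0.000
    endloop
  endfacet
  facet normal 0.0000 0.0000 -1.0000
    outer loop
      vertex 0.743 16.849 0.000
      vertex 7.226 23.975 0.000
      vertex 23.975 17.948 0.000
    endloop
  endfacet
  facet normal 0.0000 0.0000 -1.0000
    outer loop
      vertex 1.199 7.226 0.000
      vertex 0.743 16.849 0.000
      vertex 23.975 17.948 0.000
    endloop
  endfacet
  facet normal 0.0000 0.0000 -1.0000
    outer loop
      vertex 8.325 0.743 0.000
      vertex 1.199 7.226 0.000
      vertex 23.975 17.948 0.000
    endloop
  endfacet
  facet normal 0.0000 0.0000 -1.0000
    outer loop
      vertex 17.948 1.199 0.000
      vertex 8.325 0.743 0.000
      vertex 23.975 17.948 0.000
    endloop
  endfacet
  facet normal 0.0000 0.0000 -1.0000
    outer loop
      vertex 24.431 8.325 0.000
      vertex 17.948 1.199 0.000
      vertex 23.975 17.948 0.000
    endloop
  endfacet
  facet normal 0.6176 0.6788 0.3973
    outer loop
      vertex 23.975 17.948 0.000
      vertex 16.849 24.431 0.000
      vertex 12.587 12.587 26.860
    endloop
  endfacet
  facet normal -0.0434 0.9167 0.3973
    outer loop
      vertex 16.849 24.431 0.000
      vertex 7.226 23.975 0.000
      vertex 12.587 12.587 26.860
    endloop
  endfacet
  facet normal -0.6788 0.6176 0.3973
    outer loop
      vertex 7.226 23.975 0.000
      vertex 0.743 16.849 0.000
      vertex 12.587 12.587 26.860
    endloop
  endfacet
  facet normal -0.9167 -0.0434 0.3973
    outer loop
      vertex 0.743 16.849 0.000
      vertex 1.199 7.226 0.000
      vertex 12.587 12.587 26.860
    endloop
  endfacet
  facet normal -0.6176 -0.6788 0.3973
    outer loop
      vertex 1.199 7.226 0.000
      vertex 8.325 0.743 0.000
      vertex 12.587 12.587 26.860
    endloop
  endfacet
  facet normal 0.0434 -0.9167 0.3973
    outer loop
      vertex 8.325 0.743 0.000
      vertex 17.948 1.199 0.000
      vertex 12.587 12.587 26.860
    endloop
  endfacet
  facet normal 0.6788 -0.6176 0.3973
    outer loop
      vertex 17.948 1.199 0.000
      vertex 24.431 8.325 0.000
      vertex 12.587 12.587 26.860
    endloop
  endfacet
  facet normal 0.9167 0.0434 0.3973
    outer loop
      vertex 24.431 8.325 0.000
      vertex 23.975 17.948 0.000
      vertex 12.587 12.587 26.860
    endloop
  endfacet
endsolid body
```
; perimeter-only toolpath
G21 ; units = mm
G90 ; absolute positioning
G28 ; home
; layer 1
G0 Z3.837
G0 X22.348 Y17.182
G1 X16.240 Y22.739
G1 X7.992 Y22.348
G1 X2.435 Y16.240
G1 X2.826 Y7.992
G1 X8.934 Y2.435
G1 X17.182 Y2.826
G1 X22.739 Y8.934
G1 X22.348 Y17.182
; layer 2
G0 Z7.674
G0 X20.721 Y16.416
G1 X15.631 Y21.047
G1 X8.758 Y20.721
G1 X4.127 Y15.631
G1 X4.453 Y8.758
G1 X9.543 Y4.127
G1 X16.416 Y4.453
G1 X21.047 Y9.543
G1 X20.721 Y16.416
; layer 3
G0 Z11.511
G0 X19.094 Y15.650
G1 X15.022 Y19.355
G1 X9.524 Y19.094
G1 X5.819 Y15.022
G1 X6.080 Y9.524
G1 X10.152 Y5.819
G1 X15.650 Y6.080
G1 X19.355 Y10.152
G1 X19.094 Y15.650
; layer 4
G0 Z15.349
G0 X17.468 Y14.885
G1 X14.414 Y17.663
G1 X10.289 Y17.468
G1 X7.511 Y14.414
G1 X7.706 Y10.289
G1 X10.760 Y7.511
G1 X14.885 Y7.706
G1 X17.663 Y10.760
G1 X17.468 Y14.885
; layer 5
G0 Z19.186
G0 X15.841 Y14.119
G1 X13.805 Y15.971
G1 X11.055 Y15.841
G1 X9.203 Y13.805
G1 X9.333 Y11.055
G1 X11.369 Y9.203
G1 X14.119 Y9.333
G1 X15.971 Y11.369
G1 X15.841 Y14.119
; layer 6
G0 Z23.023
G0 X14.214 Y13.353
G1 X13.196 Y14.279
G1 X11.821 Y14.214
G1 X10.895 Y13.196
G1 X10.960 Y11.821
G1 X11.978 Y10.895
G1 X13.353 Y10.960
G1 X14.279 Y11.978
G1 X14.214 Y13.353
M2 ; end

The solid is a regular 8-sided pyramid, base circumscribed radius ≈ 12.6 mm, apex at z ≈ 26.9 mm. Slicing at Δz = 3.837 mm — 7 equal slices spanning the solid's height, so layer i sits at z = i·h/7 — gives 6 non-empty perimeters. Each is a 8-segment closed polygon; G0 lifts to the layer z and rapids to the start vertex, then G1 traces the edges. The cross-section shrinks linearly with z (the slice at the apex is degenerate and omitted).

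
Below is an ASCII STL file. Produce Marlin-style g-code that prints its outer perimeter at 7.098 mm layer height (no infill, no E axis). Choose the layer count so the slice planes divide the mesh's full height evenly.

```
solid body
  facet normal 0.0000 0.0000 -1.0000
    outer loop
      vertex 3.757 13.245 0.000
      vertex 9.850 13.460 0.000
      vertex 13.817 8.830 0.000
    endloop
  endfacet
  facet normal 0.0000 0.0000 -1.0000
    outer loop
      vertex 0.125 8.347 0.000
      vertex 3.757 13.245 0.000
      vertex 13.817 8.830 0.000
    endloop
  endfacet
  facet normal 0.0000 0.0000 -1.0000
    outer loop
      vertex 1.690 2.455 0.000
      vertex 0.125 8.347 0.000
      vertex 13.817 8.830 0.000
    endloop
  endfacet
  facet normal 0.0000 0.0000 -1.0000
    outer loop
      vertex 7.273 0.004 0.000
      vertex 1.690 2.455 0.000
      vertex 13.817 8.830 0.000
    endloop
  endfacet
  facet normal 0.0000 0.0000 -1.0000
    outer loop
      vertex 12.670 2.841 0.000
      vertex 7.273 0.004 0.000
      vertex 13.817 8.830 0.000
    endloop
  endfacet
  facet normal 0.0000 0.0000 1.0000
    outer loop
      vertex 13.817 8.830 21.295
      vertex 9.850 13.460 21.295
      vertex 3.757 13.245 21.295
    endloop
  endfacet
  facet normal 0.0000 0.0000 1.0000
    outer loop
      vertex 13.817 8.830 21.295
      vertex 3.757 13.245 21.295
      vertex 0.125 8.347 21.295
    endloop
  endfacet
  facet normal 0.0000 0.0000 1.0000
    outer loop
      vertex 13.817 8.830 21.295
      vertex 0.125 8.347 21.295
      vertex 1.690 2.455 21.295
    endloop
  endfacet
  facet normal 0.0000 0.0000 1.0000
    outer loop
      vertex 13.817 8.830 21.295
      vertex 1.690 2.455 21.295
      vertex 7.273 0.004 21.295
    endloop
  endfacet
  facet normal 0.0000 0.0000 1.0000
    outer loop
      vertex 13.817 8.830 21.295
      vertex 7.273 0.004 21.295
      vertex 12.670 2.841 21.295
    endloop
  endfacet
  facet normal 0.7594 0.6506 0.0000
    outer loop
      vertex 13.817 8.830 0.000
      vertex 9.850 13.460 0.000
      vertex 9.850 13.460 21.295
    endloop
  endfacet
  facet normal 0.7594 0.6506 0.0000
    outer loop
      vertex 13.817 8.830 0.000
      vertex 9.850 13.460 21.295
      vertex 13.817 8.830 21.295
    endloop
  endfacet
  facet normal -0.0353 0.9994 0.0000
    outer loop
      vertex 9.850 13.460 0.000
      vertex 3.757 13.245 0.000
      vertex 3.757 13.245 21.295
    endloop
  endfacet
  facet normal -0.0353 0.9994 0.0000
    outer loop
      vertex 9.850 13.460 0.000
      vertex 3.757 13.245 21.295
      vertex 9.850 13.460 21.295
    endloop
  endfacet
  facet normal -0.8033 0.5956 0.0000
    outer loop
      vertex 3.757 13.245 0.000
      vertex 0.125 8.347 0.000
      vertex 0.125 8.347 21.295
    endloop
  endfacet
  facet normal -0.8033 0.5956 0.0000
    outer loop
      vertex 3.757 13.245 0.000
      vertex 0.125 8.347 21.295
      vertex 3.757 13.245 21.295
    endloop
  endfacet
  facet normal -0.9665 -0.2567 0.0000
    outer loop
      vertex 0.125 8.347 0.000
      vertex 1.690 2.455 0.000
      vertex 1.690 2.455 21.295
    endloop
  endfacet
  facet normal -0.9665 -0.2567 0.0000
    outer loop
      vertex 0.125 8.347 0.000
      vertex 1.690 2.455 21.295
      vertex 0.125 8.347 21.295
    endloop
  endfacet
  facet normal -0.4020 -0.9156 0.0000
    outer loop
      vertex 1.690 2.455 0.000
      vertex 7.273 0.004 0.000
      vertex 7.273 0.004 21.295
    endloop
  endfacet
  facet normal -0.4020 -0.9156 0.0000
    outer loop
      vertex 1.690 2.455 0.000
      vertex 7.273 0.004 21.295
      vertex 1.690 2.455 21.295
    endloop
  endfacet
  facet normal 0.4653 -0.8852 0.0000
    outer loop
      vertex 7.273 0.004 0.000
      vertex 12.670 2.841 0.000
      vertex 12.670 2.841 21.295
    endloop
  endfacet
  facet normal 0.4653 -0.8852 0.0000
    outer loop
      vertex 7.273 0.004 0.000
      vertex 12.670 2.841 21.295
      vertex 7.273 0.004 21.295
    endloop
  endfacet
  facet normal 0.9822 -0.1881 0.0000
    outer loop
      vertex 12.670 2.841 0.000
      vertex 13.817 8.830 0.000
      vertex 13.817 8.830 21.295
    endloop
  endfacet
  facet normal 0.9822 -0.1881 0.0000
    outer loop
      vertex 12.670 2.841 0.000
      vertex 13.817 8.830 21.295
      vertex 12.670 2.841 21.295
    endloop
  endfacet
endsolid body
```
; perimeter-only toolpath
G21 ; units = mm
G90 ; absolute positioning
G28 ; home
; layer 1
G0 Z7.098
G0 X13.817 Y8.830
G1 X9.850 Y13.460
G1 X3.757 Y13.245
G1 X0.125 Y8.347
G1 X1.690 Y2.455
G1 X7.273 Y0.004
G1 X12.670 Y2.841
G1 X13.817 Y8.830
; layer 2
G0 Z14.197
G0 X13.817 Y8.830
G1 X9.850 Y13.460
G1 X3.757 Y13.245
G1 X0.125 Y8.347
G1 X1.690 Y2.455
G1 X7.273 Y0.004
G1 X12.670 Y2.841
G1 X13.817 Y8.830
; layer 3
G0 Z21.295
G0 X13.817 Y8.830
G1 X9.850 Y13.460
G1 X3.757 Y13.245
G1 X0.125 Y8.347
G1 X1.690 Y2.455
G1 X7.273 Y0.004
G1 X12.670 Y2.841
G1 X13.817 Y8.830
M2 ; end

The solid is a regular 7-sided prism (a cylinder approximated with 7 flat sides), circumscribed radius ≈ 7.03 mm, height ≈ 21.3 mm. Slicing at Δz = 7.098 mm — 3 equal slices spanning the solid's height, so layer i sits at z = i·h/3 — gives 3 non-empty perimeters. Each is a 7-segment closed polygon; G0 lifts to the layer z and rapids to the start vertex, then G1 traces the edges.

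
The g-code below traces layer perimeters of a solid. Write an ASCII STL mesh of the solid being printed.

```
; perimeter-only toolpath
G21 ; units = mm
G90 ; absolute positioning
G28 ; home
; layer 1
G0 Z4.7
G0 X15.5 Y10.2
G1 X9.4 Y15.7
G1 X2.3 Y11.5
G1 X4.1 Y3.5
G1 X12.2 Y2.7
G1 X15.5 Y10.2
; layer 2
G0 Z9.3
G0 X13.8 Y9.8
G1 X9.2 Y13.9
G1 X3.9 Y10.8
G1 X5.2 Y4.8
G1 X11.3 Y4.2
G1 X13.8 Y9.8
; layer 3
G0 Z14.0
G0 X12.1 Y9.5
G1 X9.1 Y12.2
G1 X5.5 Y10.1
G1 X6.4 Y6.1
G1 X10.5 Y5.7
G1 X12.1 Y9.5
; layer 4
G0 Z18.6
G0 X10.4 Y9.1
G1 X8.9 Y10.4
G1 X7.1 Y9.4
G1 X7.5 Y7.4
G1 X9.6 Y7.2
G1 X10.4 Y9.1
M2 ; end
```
solid part
  facet normal 0.0000 0.0000 -1.0000
    outer loop
      vertex 0.7 12.2 0.0
      vertex 9.6 17.4 0.0
      vertex 17.2 10.6 0.0
    endloop
  endfacet
  facet normal 0.0000 0.0000 -1.0000
    outer loop
      vertex 2.9 2.2 0.0
      vertex 0.7 12.2 0.0
      vertex 17.2 10.6 0.0
    endloop
  endfacet
  facet normal 0.0000 0.0000 -1.0000
    outer loop
      vertex 13.1 1.2 0.0
      vertex 2.9 2.2 0.0
      vertex 17.2 10.6 0.0
    endloop
  endfacet
  facet normal 0.6380 0.7130 0.2909
    outer loop
      vertex 17.2 10.6 0.0
      vertex 9.6 17.4 0.0
      vertex 8.7 8.7 23.3
    endloop
  endfacet
  facet normal -0.4828 0.8263 0.2899
    outer loop
      vertex 9.6 17.4 0.0
      vertex 0.7 12.2 0.0
      vertex 8.7 8.7 23.3
    endloop
  endfacet
  facet normal -0.9347 -0.2056 0.2900
    outer loop
      vertex 0.7 12.2 0.0
      vertex 2.9 2.2 0.0
      vertex 8.7 8.7 23.3
    endloop
  endfacet
  facet normal -0.0934 -0.9527 0.2890
    outer loop
      vertex 2.9 2.2 0.0
      vertex 13.1 1.2 0.0
      vertex 8.7 8.7 23.3
    endloop
  endfacet
  facet normal 0.8775 -0.3827 0.2889
    outer loop
      vertex 13.1 1.2 0.0
      vertex 17.2 10.6 0.0
      vertex 8.7 8.7 23.3
    endloop
  endfacet
endsolid part

The G0 Z moves step by Δz≈4.7 mm. The G1 loops shrink linearly with z, so the solid tapers from its base footprint up to z≈23.3. Closing with a flat bottom cap and the tapered top and triangulating gives 8 facets — a regular 5-sided pyramid, base circumscribed radius ≈ 8.7 mm, apex at z ≈ 23.3 mm.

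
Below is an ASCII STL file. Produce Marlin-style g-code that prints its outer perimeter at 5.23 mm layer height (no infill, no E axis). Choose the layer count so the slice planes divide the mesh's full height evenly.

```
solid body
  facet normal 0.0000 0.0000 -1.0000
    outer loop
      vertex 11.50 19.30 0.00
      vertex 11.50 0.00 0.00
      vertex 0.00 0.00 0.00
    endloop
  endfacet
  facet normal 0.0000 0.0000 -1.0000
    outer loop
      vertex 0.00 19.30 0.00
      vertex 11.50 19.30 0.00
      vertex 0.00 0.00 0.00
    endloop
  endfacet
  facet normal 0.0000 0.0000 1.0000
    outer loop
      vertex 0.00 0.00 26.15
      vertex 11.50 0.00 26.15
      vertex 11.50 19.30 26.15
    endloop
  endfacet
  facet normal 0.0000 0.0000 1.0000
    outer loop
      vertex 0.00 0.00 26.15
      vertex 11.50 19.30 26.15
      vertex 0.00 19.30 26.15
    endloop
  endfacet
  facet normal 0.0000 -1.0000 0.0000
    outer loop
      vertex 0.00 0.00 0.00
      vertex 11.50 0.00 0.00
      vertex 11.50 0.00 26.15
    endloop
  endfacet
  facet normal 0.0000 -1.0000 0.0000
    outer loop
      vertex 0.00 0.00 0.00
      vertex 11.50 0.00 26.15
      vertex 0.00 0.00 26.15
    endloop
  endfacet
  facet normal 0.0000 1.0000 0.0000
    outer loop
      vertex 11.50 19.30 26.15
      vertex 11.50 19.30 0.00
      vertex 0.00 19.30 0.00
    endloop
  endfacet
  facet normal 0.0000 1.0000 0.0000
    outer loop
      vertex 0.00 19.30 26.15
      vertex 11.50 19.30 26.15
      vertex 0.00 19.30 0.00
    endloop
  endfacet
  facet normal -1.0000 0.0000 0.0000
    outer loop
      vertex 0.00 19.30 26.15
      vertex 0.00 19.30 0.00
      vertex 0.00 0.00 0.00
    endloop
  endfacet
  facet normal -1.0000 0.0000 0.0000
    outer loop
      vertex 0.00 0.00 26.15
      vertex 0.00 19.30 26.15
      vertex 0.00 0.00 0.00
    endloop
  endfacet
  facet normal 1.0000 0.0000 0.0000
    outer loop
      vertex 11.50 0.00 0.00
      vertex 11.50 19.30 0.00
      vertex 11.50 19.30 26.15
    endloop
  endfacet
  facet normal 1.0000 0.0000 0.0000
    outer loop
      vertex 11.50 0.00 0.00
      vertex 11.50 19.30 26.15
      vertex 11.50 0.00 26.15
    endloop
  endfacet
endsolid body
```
; perimeter-only toolpath
G21 ; units = mm
G90 ; absolute positioning
G28 ; home
; layer 1
G0 Z5.23
G0 X0.00 Y0.00
G1 X11.50 Y0.00
G1 X11.50 Y19.30
G1 X0.00 Y19.30
G1 X0.00 Y0.00
; layer 2
G0 Z10.46
G0 X0.00 Y0.00
G1 X11.50 Y0.00
G1 X11.50 Y19.30
G1 X0.00 Y19.30
G1 X0.00 Y0.00
; layer 3
G0 Z15.69
G0 X0.00 Y0.00
G1 X11.50 Y0.00
G1 X11.50 Y19.30
G1 X0.00 Y19.30
G1 X0.00 Y0.00
; layer 4
G0 Z20.92
G0 X0.00 Y0.00
G1 X11.50 Y0.00
G1 X11.50 Y19.30
G1 X0.00 Y19.30
G1 X0.00 Y0.00
; layer 5
G0 Z26.15
G0 X0.00 Y0.00
G1 X11.50 Y0.00
G1 X11.50 Y19.30
G1 X0.00 Y19.30
G1 X0.00 Y0.00
M2 ; end

The solid is a rectangular box, roughly 11.5 × 19.3 mm footprint and 26.1 mm tall. Slicing at Δz = 5.23 mm — 5 equal slices spanning the solid's height, so layer i sits at z = i·h/5 — gives 5 non-empty perimeters. Each is a 4-segment closed polygon; G0 lifts to the layer z and rapids to the start vertex, then G1 traces the edges.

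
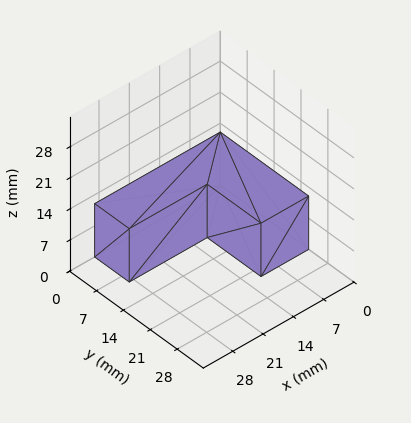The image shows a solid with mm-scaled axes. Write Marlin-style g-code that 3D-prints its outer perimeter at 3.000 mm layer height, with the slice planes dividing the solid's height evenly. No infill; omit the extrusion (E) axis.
Reading the render: the shape is an L-shaped prism: outer 29 × 23 mm, arm thicknesses ≈ 9 mm (horizontal) and 11 mm (vertical), extruded 12 mm in z (dimensions read to the nearest mm from the axis ticks). For the g-code, the solid's height is divided into equal slices at the stated Δz and each level perimeter traced with G1 moves after a G0 lift.

; perimeter-only toolpath
G21 ; units = mm
G90 ; absolute positioning
G28 ; home
; layer 1
G0 Z3.000
G0 X0.000 Y0.000
G1 X29.000 Y0.000
G1 X29.000 Y9.000
G1 X11.000 Y9.000
G1 X11.000 Y23.000
G1 X0.000 Y23.000
G1 X0.000 Y0.000
; layer 2
G0 Z6.000
G0 X0.000 Y0.000
G1 X29.000 Y0.000
G1 X29.000 Y9.000
G1 X11.000 Y9.000
G1 X11.000 Y23.000
G1 X0.000 Y23.000
G1 X0.000 Y0.000
; layer 3
G0 Z9.000
G0 X0.000 Y0.000
G1 X29.000 Y0.000
G1 X29.000 Y9.000
G1 X11.000 Y9.000
G1 X11.000 Y23.000
G1 X0.000 Y23.000
G1 X0.000 Y0.000
; layer 4
G0 Z12.000
G0 X0.000 Y0.000
G1 X29.000 Y0.000
G1 X29.000 Y9.000
G1 X11.000 Y9.000
G1 X11.000 Y23.000
G1 X0.000 Y23.000
G1 X0.000 Y0.000
M2 ; end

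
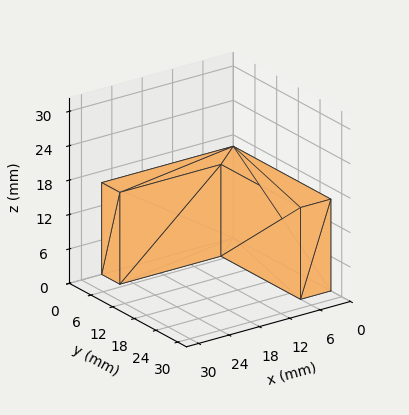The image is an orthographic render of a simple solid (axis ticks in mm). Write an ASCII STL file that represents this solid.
Reading the render: the shape is an L-shaped prism: outer 26 × 27 mm, arm thicknesses ≈ 5 mm (horizontal) and 6 mm (vertical), extruded 16 mm in z (dimensions read to the nearest mm from the axis ticks). For the STL, each face is triangulated and given an outward normal.

solid part
  facet normal 0.0000 0.0000 -1.0000
    outer loop
      vertex 26.000 5.000 0.000
      vertex 26.000 0.000 0.000
      vertex 0.000 0.000 0.000
    endloop
  endfacet
  facet normal 0.0000 0.0000 -1.0000
    outer loop
      vertex 6.000 5.000 0.000
      vertex 26.000 5.000 0.000
      vertex 0.000 0.000 0.000
    endloop
  endfacet
  facet normal 0.0000 0.0000 -1.0000
    outer loop
      vertex 6.000 27.000 0.000
      vertex 6.000 5.000 0.000
      vertex 0.000 0.000 0.000
    endloop
  endfacet
  facet normal 0.0000 0.0000 -1.0000
    outer loop
      vertex 0.000 27.000 0.000
      vertex 6.000 27.000 0.000
      vertex 0.000 0.000 0.000
    endloop
  endfacet
  facet normal 0.0000 0.0000 1.0000
    outer loop
      vertex 0.000 0.000 16.000
      vertex 26.000 0.000 16.000
      vertex 26.000 5.000 16.000
    endloop
  endfacet
  facet normal 0.0000 0.0000 1.0000
    outer loop
      vertex 0.000 0.000 16.000
      vertex 26.000 5.000 16.000
      vertex 6.000 5.000 16.000
    endloop
  endfacet
  facet normal 0.0000 0.0000 1.0000
    outer loop
      vertex 0.000 0.000 16.000
      vertex 6.000 5.000 16.000
      vertex 6.000 27.000 16.000
    endloop
  endfacet
  facet normal 0.0000 0.0000 1.0000
    outer loop
      vertex 0.000 0.000 16.000
      vertex 6.000 27.000 16.000
      vertex 0.000 27.000 16.000
    endloop
  endfacet
  facet normal 0.0000 -1.0000 0.0000
    outer loop
      vertex 0.000 0.000 0.000
      vertex 26.000 0.000 0.000
      vertex 26.000 0.000 16.000
    endloop
  endfacet
  facet normal 0.0000 -1.0000 0.0000
    outer loop
      vertex 0.000 0.000 0.000
      vertex 26.000 0.000 16.000
      vertex 0.000 0.000 16.000
    endloop
  endfacet
  facet normal 1.0000 0.0000 0.0000
    outer loop
      vertex 26.000 0.000 0.000
      vertex 26.000 5.000 0.000
      vertex 26.000 5.000 16.000
    endloop
  endfacet
  facet normal 1.0000 0.0000 0.0000
    outer loop
      vertex 26.000 0.000 0.000
      vertex 26.000 5.000 16.000
      vertex 26.000 0.000 16.000
    endloop
  endfacet
  facet normal 0.0000 1.0000 0.0000
    outer loop
      vertex 26.000 5.000 0.000
      vertex 6.000 5.000 0.000
      vertex 6.000 5.000 16.000
    endloop
  endfacet
  facet normal 0.0000 1.0000 0.0000
    outer loop
      vertex 26.000 5.000 0.000
      vertex 6.000 5.000 16.000
      vertex 26.000 5.000 16.000
    endloop
  endfacet
  facet normal 1.0000 0.0000 0.0000
    outer loop
      vertex 6.000 5.000 0.000
      vertex 6.000 27.000 0.000
      vertex 6.000 27.000 16.000
    endloop
  endfacet
  facet normal 1.0000 0.0000 0.0000
    outer loop
      vertex 6.000 5.000 0.000
      vertex 6.000 27.000 16.000
      vertex 6.000 5.000 16.000
    endloop
  endfacet
  facet normal 0.0000 1.0000 0.0000
    outer loop
      vertex 6.000 27.000 0.000
      vertex 0.000 27.000 0.000
      vertex 0.000 27.000 16.000
    endloop
  endfacet
  facet normal 0.0000 1.0000 0.0000
    outer loop
      vertex 6.000 27.000 0.000
      vertex 0.000 27.000 16.000
      vertex 6.000 27.000 16.000
    endloop
  endfacet
  facet normal -1.0000 0.0000 0.0000
    outer loop
      vertex 0.000 27.000 0.000
      vertex 0.000 0.000 0.000
      vertex 0.000 0.000 16.000
    endloop
  endfacet
  facet normal -1.0000 0.0000 0.0000
    outer loop
      vertex 0.000 27.000 0.000
      vertex 0.000 0.000 16.000
      vertex 0.000 27.000 16.000
    endloop
  endfacet
endsolid part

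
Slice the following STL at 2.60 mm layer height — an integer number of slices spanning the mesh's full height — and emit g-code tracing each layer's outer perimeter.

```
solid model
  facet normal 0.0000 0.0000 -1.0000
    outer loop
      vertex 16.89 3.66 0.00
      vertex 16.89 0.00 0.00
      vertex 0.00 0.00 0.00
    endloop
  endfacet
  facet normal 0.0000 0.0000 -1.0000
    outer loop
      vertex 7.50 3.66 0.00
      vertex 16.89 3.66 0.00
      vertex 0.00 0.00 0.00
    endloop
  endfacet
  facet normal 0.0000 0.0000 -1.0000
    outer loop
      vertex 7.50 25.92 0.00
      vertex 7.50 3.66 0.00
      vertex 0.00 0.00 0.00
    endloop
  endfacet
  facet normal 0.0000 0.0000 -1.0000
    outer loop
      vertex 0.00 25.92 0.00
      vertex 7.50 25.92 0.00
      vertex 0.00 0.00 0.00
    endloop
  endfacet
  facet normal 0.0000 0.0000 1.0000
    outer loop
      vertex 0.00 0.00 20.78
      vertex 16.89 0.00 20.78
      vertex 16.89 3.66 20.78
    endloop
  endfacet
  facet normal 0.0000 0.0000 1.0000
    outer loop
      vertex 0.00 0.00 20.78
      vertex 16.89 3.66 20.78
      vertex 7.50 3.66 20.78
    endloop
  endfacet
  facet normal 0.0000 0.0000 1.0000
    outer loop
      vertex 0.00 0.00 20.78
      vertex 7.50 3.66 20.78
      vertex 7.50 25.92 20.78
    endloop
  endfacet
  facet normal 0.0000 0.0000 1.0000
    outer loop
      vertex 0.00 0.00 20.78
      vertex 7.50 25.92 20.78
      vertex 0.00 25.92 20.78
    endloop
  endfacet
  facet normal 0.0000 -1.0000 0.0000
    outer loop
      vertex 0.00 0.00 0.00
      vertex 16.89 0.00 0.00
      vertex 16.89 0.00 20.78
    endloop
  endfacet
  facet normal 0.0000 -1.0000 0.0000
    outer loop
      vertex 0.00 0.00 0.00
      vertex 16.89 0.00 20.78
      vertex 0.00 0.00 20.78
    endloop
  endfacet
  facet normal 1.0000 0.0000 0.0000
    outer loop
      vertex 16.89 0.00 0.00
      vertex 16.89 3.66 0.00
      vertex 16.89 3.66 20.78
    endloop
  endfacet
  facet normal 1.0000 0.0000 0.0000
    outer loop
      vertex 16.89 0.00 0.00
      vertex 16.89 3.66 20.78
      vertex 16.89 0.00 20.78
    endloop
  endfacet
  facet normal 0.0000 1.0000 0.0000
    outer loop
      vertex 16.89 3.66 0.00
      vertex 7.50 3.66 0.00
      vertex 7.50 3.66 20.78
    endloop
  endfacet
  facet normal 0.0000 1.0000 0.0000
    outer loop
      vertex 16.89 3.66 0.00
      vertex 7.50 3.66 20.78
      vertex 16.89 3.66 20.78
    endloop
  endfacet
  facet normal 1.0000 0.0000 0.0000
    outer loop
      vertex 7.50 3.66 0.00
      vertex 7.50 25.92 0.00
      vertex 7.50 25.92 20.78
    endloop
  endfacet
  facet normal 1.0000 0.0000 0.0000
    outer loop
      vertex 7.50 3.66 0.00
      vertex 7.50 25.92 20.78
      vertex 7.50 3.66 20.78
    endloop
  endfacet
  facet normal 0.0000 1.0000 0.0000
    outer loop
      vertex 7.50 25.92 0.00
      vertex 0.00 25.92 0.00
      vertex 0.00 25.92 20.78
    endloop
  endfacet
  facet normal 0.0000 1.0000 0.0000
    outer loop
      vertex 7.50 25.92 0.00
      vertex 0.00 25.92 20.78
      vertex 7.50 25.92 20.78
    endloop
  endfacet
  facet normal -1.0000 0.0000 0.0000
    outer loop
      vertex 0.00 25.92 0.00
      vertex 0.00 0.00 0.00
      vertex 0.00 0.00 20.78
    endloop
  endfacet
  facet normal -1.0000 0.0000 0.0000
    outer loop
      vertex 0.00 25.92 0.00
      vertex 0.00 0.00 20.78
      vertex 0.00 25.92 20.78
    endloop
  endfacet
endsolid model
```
; perimeter-only toolpath
G21 ; units = mm
G90 ; absolute positioning
G28 ; home
; layer 1
G0 Z2.60
G0 X0.00 Y0.00
G1 X16.89 Y0.00
G1 X16.89 Y3.66
G1 X7.50 Y3.66
G1 X7.50 Y25.92
G1 X0.00 Y25.92
G1 X0.00 Y0.00
; layer 2
G0 Z5.20
G0 X0.00 Y0.00
G1 X16.89 Y0.00
G1 X16.89 Y3.66
G1 X7.50 Y3.66
G1 X7.50 Y25.92
G1 X0.00 Y25.92
G1 X0.00 Y0.00
; layer 3
G0 Z7.79
G0 X0.00 Y0.00
G1 X16.89 Y0.00
G1 X16.89 Y3.66
G1 X7.50 Y3.66
G1 X7.50 Y25.92
G1 X0.00 Y25.92
G1 X0.00 Y0.00
; layer 4
G0 Z10.39
G0 X0.00 Y0.00
G1 X16.89 Y0.00
G1 X16.89 Y3.66
G1 X7.50 Y3.66
G1 X7.50 Y25.92
G1 X0.00 Y25.92
G1 X0.00 Y0.00
; layer 5
G0 Z12.99
G0 X0.00 Y0.00
G1 X16.89 Y0.00
G1 X16.89 Y3.66
G1 X7.50 Y3.66
G1 X7.50 Y25.92
G1 X0.00 Y25.92
G1 X0.00 Y0.00
; layer 6
G0 Z15.59
G0 X0.00 Y0.00
G1 X16.89 Y0.00
G1 X16.89 Y3.66
G1 X7.50 Y3.66
G1 X7.50 Y25.92
G1 X0.00 Y25.92
G1 X0.00 Y0.00
; layer 7
G0 Z18.18
G0 X0.00 Y0.00
G1 X16.89 Y0.00
G1 X16.89 Y3.66
G1 X7.50 Y3.66
G1 X7.50 Y25.92
G1 X0.00 Y25.92
G1 X0.00 Y0.00
; layer 8
G0 Z20.78
G0 X0.00 Y0.00
G1 X16.89 Y0.00
G1 X16.89 Y3.66
G1 X7.50 Y3.66
G1 X7.50 Y25.92
G1 X0.00 Y25.92
G1 X0.00 Y0.00
M2 ; end

The solid is an L-shaped prism: outer 16.9 × 25.9 mm, arm thicknesses ≈ 3.66 mm (horizontal) and 7.5 mm (vertical), extruded 20.8 mm in z. Slicing at Δz = 2.60 mm — 8 equal slices spanning the solid's height, so layer i sits at z = i·h/8 — gives 8 non-empty perimeters. Each is a 6-segment closed polygon; G0 lifts to the layer z and rapids to the start vertex, then G1 traces the edges.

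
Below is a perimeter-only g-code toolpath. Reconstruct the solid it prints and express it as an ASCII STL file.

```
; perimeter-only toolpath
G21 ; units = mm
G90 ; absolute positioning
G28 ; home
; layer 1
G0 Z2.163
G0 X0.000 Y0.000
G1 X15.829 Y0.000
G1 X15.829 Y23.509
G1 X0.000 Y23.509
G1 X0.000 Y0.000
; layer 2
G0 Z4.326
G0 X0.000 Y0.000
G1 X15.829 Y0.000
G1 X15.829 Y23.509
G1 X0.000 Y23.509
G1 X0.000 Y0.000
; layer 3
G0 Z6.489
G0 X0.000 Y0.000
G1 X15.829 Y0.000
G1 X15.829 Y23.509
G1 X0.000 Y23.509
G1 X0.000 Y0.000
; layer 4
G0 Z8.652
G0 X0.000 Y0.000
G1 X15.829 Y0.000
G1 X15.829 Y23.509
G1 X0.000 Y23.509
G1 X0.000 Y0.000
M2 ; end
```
solid part
  facet normal 0.0000 0.0000 -1.0000
    outer loop
      vertex 15.829 23.509 0.000
      vertex 15.829 0.000 0.000
      vertex 0.000 0.000 0.000
    endloop
  endfacet
  facet normal 0.0000 0.0000 -1.0000
    outer loop
      vertex 0.000 23.509 0.000
      vertex 15.829 23.509 0.000
      vertex 0.000 0.000 0.000
    endloop
  endfacet
  facet normal 0.0000 0.0000 1.0000
    outer loop
      vertex 0.000 0.000 8.652
      vertex 15.829 0.000 8.652
      vertex 15.829 23.509 8.652
    endloop
  endfacet
  facet normal 0.0000 0.0000 1.0000
    outer loop
      vertex 0.000 0.000 8.652
      vertex 15.829 23.509 8.652
      vertex 0.000 23.509 8.652
    endloop
  endfacet
  facet normal 0.0000 -1.0000 0.0000
    outer loop
      vertex 0.000 0.000 0.000
      vertex 15.829 0.000 0.000
      vertex 15.829 0.000 8.652
    endloop
  endfacet
  facet normal 0.0000 -1.0000 0.0000
    outer loop
      vertex 0.000 0.000 0.000
      vertex 15.829 0.000 8.652
      vertex 0.000 0.000 8.652
    endloop
  endfacet
  facet normal 0.0000 1.0000 0.0000
    outer loop
      vertex 15.829 23.509 8.652
      vertex 15.829 23.509 0.000
      vertex 0.000 23.509 0.000
    endloop
  endfacet
  facet normal 0.0000 1.0000 0.0000
    outer loop
      vertex 0.000 23.509 8.652
      vertex 15.829 23.509 8.652
      vertex 0.000 23.509 0.000
    endloop
  endfacet
  facet normal -1.0000 0.0000 0.0000
    outer loop
      vertex 0.000 23.509 8.652
      vertex 0.000 23.509 0.000
      vertex 0.000 0.000 0.000
    endloop
  endfacet
  facet normal -1.0000 0.0000 0.0000
    outer loop
      vertex 0.000 0.000 8.652
      vertex 0.000 23.509 8.652
      vertex 0.000 0.000 0.000
    endloop
  endfacet
  facet normal 1.0000 0.0000 0.0000
    outer loop
      vertex 15.829 0.000 0.000
      vertex 15.829 23.509 0.000
      vertex 15.829 23.509 8.652
    endloop
  endfacet
  facet normal 1.0000 0.0000 0.0000
    outer loop
      vertex 15.829 0.000 0.000
      vertex 15.829 23.509 8.652
      vertex 15.829 0.000 8.652
    endloop
  endfacet
endsolid part

The G0 Z moves step by Δz≈2.163 mm. Every layer's G1 loop is the same polygon, so the solid is a straight extrusion of it from z=0 to z≈8.65. Closing with flat bottom and top caps and triangulating gives 12 facets — a rectangular box, roughly 15.8 × 23.5 mm footprint and 8.65 mm tall.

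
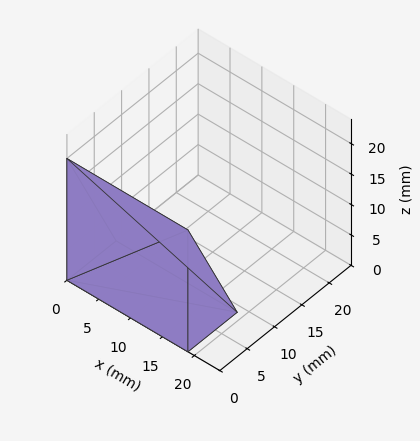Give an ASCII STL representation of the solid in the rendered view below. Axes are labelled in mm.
Reading the render: the shape is a wedge (ramp): 19 × 9 mm base, rising to 20 mm along the y=0 edge and sloping linearly to z=0 at y=9 (dimensions read to the nearest mm from the axis ticks). For the STL, each face is triangulated and given an outward normal.

solid part
  facet normal 0.0000 0.0000 -1.0000
    outer loop
      vertex 19.000 9.000 0.000
      vertex 19.000 0.000 0.000
      vertex 0.000 0.000 0.000
    endloop
  endfacet
  facet normal 0.0000 0.0000 -1.0000
    outer loop
      vertex 0.000 9.000 0.000
      vertex 19.000 9.000 0.000
      vertex 0.000 0.000 0.000
    endloop
  endfacet
  facet normal 0.0000 -1.0000 0.0000
    outer loop
      vertex 0.000 0.000 0.000
      vertex 19.000 0.000 0.000
      vertex 19.000 0.000 20.000
    endloop
  endfacet
  facet normal 0.0000 -1.0000 0.0000
    outer loop
      vertex 0.000 0.000 0.000
      vertex 19.000 0.000 20.000
      vertex 0.000 0.000 20.000
    endloop
  endfacet
  facet normal 0.0000 0.9119 0.4104
    outer loop
      vertex 0.000 0.000 20.000
      vertex 19.000 0.000 20.000
      vertex 19.000 9.000 0.000
    endloop
  endfacet
  facet normal 0.0000 0.9119 0.4104
    outer loop
      vertex 0.000 0.000 20.000
      vertex 19.000 9.000 0.000
      vertex 0.000 9.000 0.000
    endloop
  endfacet
  facet normal -1.0000 0.0000 0.0000
    outer loop
      vertex 0.000 0.000 20.000
      vertex 0.000 9.000 0.000
      vertex 0.000 0.000 0.000
    endloop
  endfacet
  facet normal 1.0000 0.0000 0.0000
    outer loop
      vertex 19.000 0.000 0.000
      vertex 19.000 9.000 0.000
      vertex 19.000 0.000 20.000
    endloop
  endfacet
endsolid part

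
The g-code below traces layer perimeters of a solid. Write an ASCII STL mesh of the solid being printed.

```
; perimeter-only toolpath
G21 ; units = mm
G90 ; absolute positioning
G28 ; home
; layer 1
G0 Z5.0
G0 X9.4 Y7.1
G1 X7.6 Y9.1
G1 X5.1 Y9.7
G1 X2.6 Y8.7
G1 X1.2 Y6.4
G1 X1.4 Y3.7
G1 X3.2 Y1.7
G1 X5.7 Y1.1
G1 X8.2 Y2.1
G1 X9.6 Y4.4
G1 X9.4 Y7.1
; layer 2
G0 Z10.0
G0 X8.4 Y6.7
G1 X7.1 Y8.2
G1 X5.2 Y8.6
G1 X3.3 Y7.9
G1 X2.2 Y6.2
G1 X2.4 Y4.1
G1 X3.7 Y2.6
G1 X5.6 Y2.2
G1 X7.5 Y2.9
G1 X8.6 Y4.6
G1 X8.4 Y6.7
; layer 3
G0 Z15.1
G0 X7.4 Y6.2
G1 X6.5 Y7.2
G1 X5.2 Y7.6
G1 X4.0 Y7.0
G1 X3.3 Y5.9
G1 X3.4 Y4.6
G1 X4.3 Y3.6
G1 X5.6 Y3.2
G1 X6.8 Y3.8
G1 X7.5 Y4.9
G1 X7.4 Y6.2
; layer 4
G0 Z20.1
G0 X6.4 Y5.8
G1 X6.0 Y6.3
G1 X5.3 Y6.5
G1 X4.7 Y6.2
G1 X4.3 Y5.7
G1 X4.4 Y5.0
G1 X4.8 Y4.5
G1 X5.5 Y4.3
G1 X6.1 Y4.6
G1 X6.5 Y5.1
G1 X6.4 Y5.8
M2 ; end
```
solid part
  facet normal 0.0000 0.0000 -1.0000
    outer loop
      vertex 5.0 10.8 0.0
      vertex 8.2 10.0 0.0
      vertex 10.4 7.5 0.0
    endloop
  endfacet
  facet normal 0.0000 0.0000 -1.0000
    outer loop
      vertex 1.9 9.5 0.0
      vertex 5.0 10.8 0.0
      vertex 10.4 7.5 0.0
    endloop
  endfacet
  facet normal 0.0000 0.0000 -1.0000
    outer loop
      vertex 0.1 6.7 0.0
      vertex 1.9 9.5 0.0
      vertex 10.4 7.5 0.0
    endloop
  endfacet
  facet normal 0.0000 0.0000 -1.0000
    outer loop
      vertex 0.4 3.3 0.0
      vertex 0.1 6.7 0.0
      vertex 10.4 7.5 0.0
    endloop
  endfacet
  facet normal 0.0000 0.0000 -1.0000
    outer loop
      vertex 2.6 0.8 0.0
      vertex 0.4 3.3 0.0
      vertex 10.4 7.5 0.0
    endloop
  endfacet
  facet normal 0.0000 0.0000 -1.0000
    outer loop
      vertex 5.8 0.0 0.0
      vertex 2.6 0.8 0.0
      vertex 10.4 7.5 0.0
    endloop
  endfacet
  facet normal 0.0000 0.0000 -1.0000
    outer loop
      vertex 8.9 1.3 0.0
      vertex 5.8 0.0 0.0
      vertex 10.4 7.5 0.0
    endloop
  endfacet
  facet normal 0.0000 0.0000 -1.0000
    outer loop
      vertex 10.7 4.1 0.0
      vertex 8.9 1.3 0.0
      vertex 10.4 7.5 0.0
    endloop
  endfacet
  facet normal 0.7354 0.6472 0.2007
    outer loop
      vertex 10.4 7.5 0.0
      vertex 8.2 10.0 0.0
      vertex 5.4 5.4 25.1
    endloop
  endfacet
  facet normal 0.2376 0.9504 0.2007
    outer loop
      vertex 8.2 10.0 0.0
      vertex 5.0 10.8 0.0
      vertex 5.4 5.4 25.1
    endloop
  endfacet
  facet normal -0.3789 0.9035 0.2004
    outer loop
      vertex 5.0 10.8 0.0
      vertex 1.9 9.5 0.0
      vertex 5.4 5.4 25.1
    endloop
  endfacet
  facet normal -0.8239 0.5297 0.2014
    outer loop
      vertex 1.9 9.5 0.0
      vertex 0.1 6.7 0.0
      vertex 5.4 5.4 25.1
    endloop
  endfacet
  facet normal -0.9757 -0.0861 0.2016
    outer loop
      vertex 0.1 6.7 0.0
      vertex 0.4 3.3 0.0
      vertex 5.4 5.4 25.1
    endloop
  endfacet
  facet normal -0.7354 -0.6472 0.2007
    outer loop
      vertex 0.4 3.3 0.0
      vertex 2.6 0.8 0.0
      vertex 5.4 5.4 25.1
    endloop
  endfacet
  facet normal -0.2376 -0.9504 0.2007
    outer loop
      vertex 2.6 0.8 0.0
      vertex 5.8 0.0 0.0
      vertex 5.4 5.4 25.1
    endloop
  endfacet
  facet normal 0.3789 -0.9035 0.2004
    outer loop
      vertex 5.8 0.0 0.0
      vertex 8.9 1.3 0.0
      vertex 5.4 5.4 25.1
    endloop
  endfacet
  facet normal 0.8239 -0.5297 0.2014
    outer loop
      vertex 8.9 1.3 0.0
      vertex 10.7 4.1 0.0
      vertex 5.4 5.4 25.1
    endloop
  endfacet
  facet normal 0.9757 0.0861 0.2016
    outer loop
      vertex 10.7 4.1 0.0
      vertex 10.4 7.5 0.0
      vertex 5.4 5.4 25.1
    endloop
  endfacet
endsolid part

The G0 Z moves step by Δz≈5.0 mm. The G1 loops shrink linearly with z, so the solid tapers from its base footprint up to z≈25.1. Closing with a flat bottom cap and the tapered top and triangulating gives 18 facets — a regular 10-sided pyramid, base circumscribed radius ≈ 5.4 mm, apex at z ≈ 25.1 mm.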